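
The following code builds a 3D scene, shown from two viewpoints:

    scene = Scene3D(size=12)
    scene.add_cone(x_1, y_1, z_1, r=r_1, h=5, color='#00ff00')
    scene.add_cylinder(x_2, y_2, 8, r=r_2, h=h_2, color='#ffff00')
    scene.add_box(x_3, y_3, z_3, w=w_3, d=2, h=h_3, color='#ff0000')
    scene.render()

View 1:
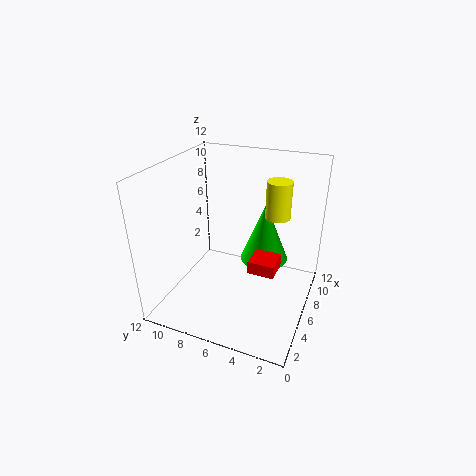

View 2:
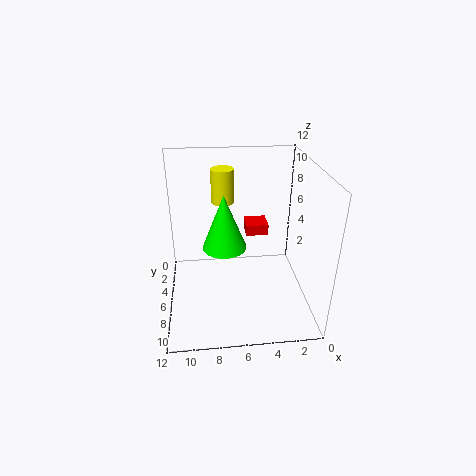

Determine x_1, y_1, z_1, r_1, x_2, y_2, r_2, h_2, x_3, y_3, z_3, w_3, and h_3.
x_1 = 7
y_1 = 4
z_1 = 4
r_1 = 2
x_2 = 7
y_2 = 3
r_2 = 1
h_2 = 3
x_3 = 3
y_3 = 2
z_3 = 5
w_3 = 2
h_3 = 1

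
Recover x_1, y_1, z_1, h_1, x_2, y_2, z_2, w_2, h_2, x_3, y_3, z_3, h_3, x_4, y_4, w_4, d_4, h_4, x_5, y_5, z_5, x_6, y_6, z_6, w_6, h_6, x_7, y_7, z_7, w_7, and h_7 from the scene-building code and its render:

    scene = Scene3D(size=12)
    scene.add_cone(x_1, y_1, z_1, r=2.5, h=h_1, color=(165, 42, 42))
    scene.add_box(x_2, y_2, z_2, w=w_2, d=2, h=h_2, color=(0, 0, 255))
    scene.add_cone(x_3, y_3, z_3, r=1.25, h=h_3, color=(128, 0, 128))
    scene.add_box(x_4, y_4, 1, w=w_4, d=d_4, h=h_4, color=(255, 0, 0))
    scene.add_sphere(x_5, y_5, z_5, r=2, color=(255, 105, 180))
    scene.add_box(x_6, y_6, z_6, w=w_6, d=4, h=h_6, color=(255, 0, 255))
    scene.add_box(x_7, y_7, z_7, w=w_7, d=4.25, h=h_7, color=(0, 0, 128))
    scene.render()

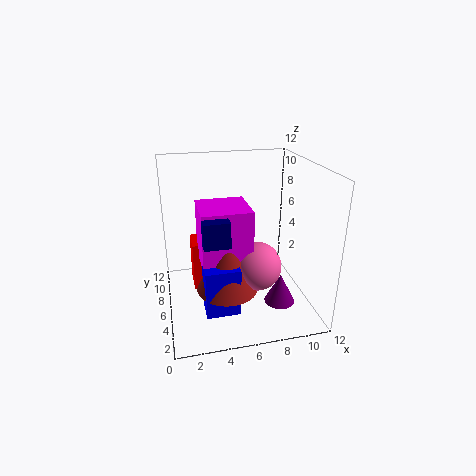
x_1 = 4.75; y_1 = 4.5; z_1 = 2.25; h_1 = 5.25; x_2 = 2.75; y_2 = 2.75; z_2 = 0.75; w_2 = 2.75; h_2 = 4; x_3 = 9; y_3 = 3.5; z_3 = 1; h_3 = 2.5; x_4 = 2.25; y_4 = 6.75; w_4 = 1.75; d_4 = 2.5; h_4 = 4.25; x_5 = 7.25; y_5 = 4.5; z_5 = 4; x_6 = 2.75; y_6 = 3.75; z_6 = 4.25; w_6 = 4; h_6 = 4.75; x_7 = 2.75; y_7 = 2.75; z_7 = 6.75; w_7 = 2; h_7 = 2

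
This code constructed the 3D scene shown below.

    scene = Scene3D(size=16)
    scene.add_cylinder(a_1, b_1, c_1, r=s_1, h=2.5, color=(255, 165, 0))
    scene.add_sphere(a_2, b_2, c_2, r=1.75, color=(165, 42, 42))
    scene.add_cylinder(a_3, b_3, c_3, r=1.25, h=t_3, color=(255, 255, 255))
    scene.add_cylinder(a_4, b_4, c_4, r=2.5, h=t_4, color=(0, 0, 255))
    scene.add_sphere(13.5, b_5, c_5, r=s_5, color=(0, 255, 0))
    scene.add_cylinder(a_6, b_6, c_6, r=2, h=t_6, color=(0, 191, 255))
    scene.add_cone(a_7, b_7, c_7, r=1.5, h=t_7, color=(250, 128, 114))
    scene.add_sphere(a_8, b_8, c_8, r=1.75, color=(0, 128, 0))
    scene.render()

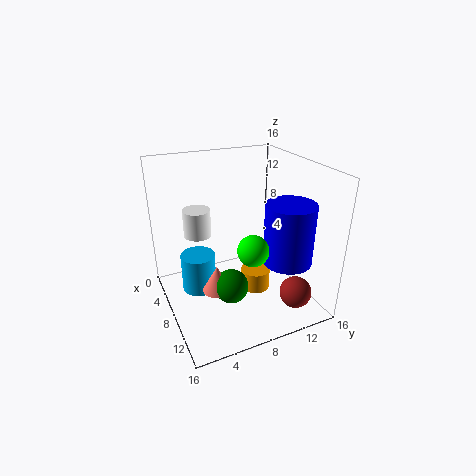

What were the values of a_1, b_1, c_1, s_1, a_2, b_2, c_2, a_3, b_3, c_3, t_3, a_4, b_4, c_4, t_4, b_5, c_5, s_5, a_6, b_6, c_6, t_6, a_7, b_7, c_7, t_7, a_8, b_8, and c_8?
a_1 = 7.25, b_1 = 10.75, c_1 = 0.25, s_1 = 1.75, a_2 = 13, b_2 = 12.75, c_2 = 2.5, a_3 = 11, b_3 = 2.5, c_3 = 11, t_3 = 2.5, a_4 = 13, b_4 = 11.25, c_4 = 7, t_4 = 6.25, b_5 = 7, c_5 = 9.5, s_5 = 1.5, a_6 = 5.5, b_6 = 4, c_6 = 1, t_6 = 4.5, a_7 = 11, b_7 = 4.25, c_7 = 4.25, t_7 = 2.75, a_8 = 11.75, b_8 = 5.5, c_8 = 4.75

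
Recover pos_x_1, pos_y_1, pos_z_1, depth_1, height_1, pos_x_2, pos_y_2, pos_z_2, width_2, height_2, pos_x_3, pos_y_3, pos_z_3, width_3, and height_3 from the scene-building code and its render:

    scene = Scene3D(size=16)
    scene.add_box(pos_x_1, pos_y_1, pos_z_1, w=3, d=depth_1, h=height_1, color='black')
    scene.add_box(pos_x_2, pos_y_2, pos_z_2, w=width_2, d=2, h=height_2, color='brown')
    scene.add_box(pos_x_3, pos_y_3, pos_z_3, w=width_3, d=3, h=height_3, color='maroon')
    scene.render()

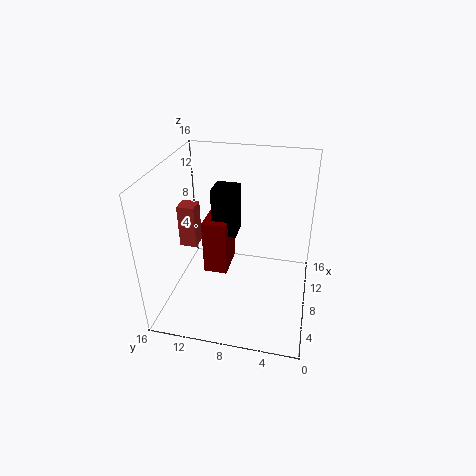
pos_x_1 = 11, pos_y_1 = 9, pos_z_1 = 6, depth_1 = 3, height_1 = 6, pos_x_2 = 8, pos_y_2 = 13, pos_z_2 = 6, width_2 = 2, height_2 = 5, pos_x_3 = 10, pos_y_3 = 10, pos_z_3 = 1, width_3 = 5, height_3 = 7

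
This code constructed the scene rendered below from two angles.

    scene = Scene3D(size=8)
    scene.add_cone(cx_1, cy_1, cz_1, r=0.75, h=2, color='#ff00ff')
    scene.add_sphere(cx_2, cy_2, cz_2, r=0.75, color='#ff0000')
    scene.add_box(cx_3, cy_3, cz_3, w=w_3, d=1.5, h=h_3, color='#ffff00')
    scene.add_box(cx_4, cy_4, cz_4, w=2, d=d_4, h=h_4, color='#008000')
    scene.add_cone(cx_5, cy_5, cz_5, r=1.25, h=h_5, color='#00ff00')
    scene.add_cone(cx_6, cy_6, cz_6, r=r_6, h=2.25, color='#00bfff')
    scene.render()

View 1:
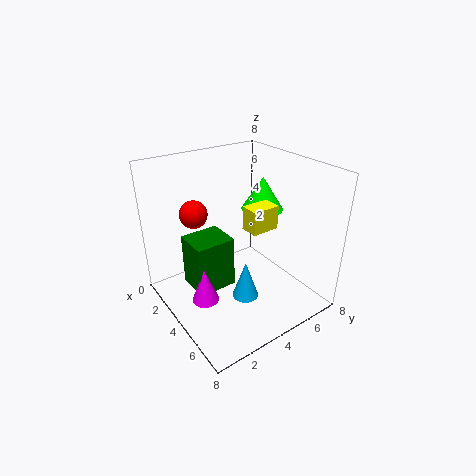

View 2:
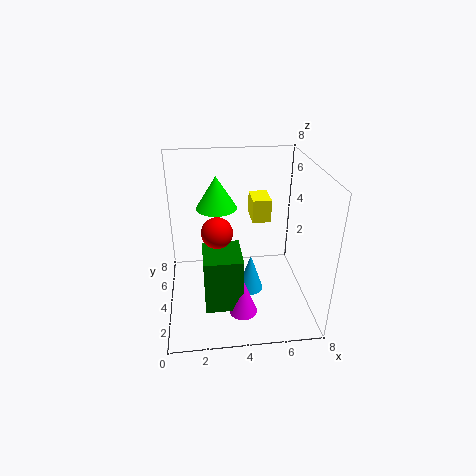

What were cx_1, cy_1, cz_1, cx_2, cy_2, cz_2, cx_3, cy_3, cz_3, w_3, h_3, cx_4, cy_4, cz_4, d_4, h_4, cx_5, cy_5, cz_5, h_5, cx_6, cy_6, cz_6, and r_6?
cx_1 = 4
cy_1 = 1.75
cz_1 = 0.75
cx_2 = 2.75
cy_2 = 2
cz_2 = 5.5
cx_3 = 4.75
cy_3 = 3.75
cz_3 = 5
w_3 = 1
h_3 = 1.25
cx_4 = 2
cy_4 = 1.5
cz_4 = 1
d_4 = 2.25
h_4 = 3
cx_5 = 3
cy_5 = 6.5
cz_5 = 4.75
h_5 = 2
cx_6 = 4.75
cy_6 = 4
cz_6 = 0.5
r_6 = 0.75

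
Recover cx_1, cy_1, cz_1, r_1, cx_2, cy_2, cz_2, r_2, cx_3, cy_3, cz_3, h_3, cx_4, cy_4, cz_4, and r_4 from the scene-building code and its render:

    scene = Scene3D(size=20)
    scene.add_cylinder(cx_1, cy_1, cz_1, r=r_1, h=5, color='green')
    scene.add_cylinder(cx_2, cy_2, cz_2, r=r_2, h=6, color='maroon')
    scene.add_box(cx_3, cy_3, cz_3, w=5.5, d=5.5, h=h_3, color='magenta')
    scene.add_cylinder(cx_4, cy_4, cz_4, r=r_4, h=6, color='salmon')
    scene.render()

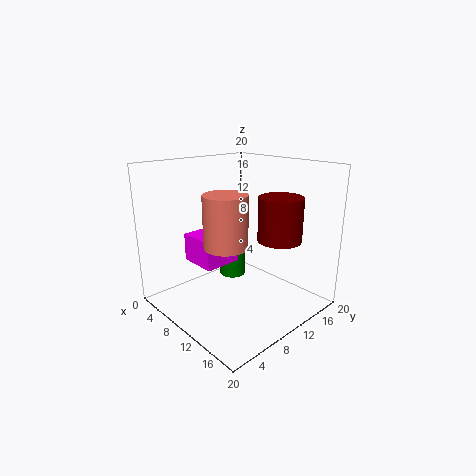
cx_1 = 5.5; cy_1 = 13; cz_1 = 2; r_1 = 2; cx_2 = 14.5; cy_2 = 13.5; cz_2 = 10; r_2 = 3; cx_3 = 3.5; cy_3 = 5.5; cz_3 = 6; h_3 = 4; cx_4 = 15; cy_4 = 3.5; cz_4 = 12; r_4 = 2.5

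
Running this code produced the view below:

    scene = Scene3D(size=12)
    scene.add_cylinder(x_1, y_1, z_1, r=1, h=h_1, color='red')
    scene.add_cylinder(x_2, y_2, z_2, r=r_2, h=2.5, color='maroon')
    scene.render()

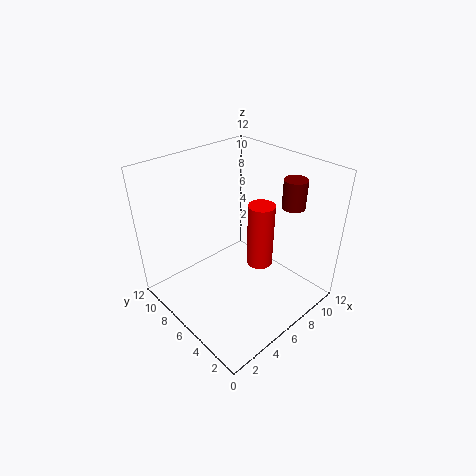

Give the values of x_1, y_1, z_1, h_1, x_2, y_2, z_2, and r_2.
x_1 = 6, y_1 = 3.5, z_1 = 5, h_1 = 5, x_2 = 10.5, y_2 = 4, z_2 = 8, r_2 = 1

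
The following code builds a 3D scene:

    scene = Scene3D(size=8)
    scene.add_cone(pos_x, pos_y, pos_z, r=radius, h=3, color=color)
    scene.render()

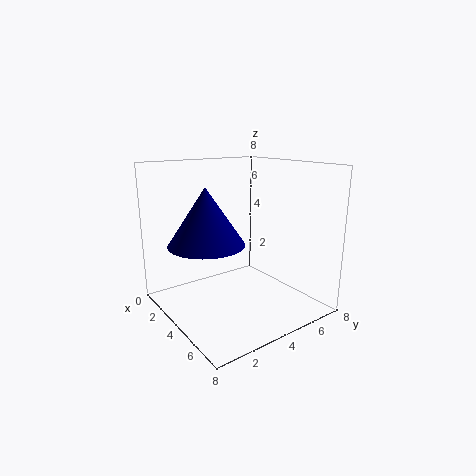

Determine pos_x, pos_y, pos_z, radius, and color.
pos_x = 4
pos_y = 2
pos_z = 4
radius = 2
color = 'navy'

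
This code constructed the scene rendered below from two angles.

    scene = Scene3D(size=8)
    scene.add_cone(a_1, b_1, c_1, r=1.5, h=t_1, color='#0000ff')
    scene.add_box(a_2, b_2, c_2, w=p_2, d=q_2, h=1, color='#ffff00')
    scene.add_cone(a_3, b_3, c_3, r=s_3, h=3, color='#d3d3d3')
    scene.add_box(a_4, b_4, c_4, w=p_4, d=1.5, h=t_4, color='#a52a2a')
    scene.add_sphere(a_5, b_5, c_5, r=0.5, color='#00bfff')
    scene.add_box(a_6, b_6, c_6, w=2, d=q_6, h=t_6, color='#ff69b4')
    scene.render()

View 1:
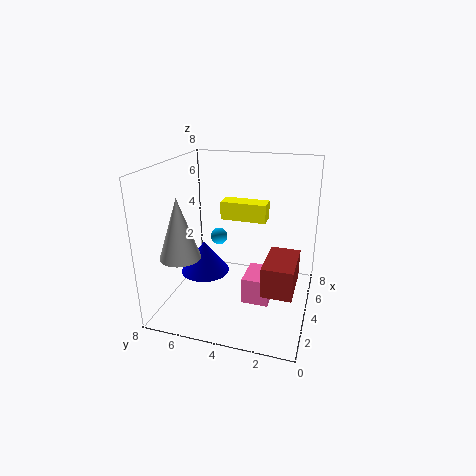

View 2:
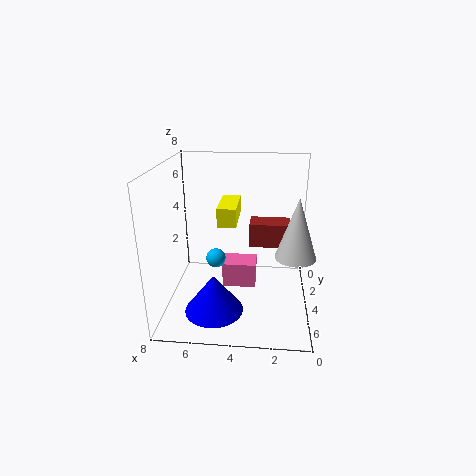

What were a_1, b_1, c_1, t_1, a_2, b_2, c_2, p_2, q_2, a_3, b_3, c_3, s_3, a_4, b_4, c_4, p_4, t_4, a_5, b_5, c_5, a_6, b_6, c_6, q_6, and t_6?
a_1 = 5, b_1 = 6.5, c_1 = 1, t_1 = 2, a_2 = 4, b_2 = 2.5, c_2 = 5, p_2 = 1, q_2 = 2.5, a_3 = 1, b_3 = 6, c_3 = 4, s_3 = 1, a_4 = 1, b_4 = 0.5, c_4 = 2.5, p_4 = 2.5, t_4 = 1.5, a_5 = 5, b_5 = 5.5, c_5 = 3.5, a_6 = 3, b_6 = 2, c_6 = 0.5, q_6 = 1.5, t_6 = 1.5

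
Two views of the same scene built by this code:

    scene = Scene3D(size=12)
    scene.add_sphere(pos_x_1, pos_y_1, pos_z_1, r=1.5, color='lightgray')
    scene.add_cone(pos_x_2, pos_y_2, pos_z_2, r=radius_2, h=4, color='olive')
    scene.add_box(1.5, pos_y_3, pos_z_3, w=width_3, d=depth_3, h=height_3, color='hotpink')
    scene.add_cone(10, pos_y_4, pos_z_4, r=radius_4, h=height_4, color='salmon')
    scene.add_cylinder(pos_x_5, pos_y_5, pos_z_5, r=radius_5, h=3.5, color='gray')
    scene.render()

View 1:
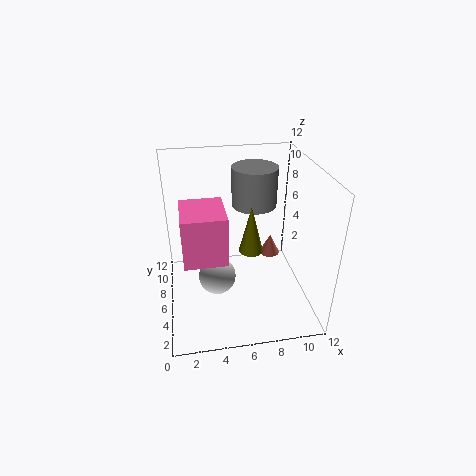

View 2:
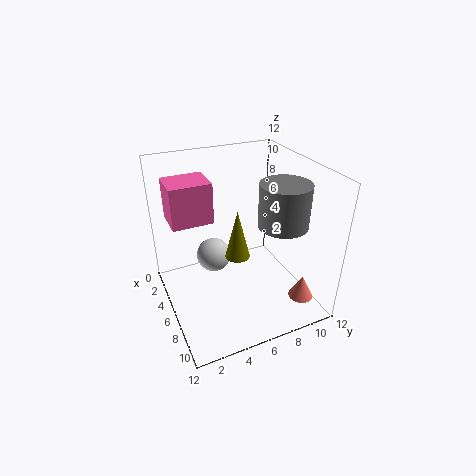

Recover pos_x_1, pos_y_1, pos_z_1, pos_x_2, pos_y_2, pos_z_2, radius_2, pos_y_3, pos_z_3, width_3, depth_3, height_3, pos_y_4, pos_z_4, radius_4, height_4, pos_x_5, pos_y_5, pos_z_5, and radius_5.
pos_x_1 = 4; pos_y_1 = 4.5; pos_z_1 = 3.5; pos_x_2 = 7; pos_y_2 = 5.5; pos_z_2 = 5; radius_2 = 1; pos_y_3 = 1; pos_z_3 = 7; width_3 = 3; depth_3 = 3.5; height_3 = 3.5; pos_y_4 = 10; pos_z_4 = 1.5; radius_4 = 1; height_4 = 2; pos_x_5 = 8; pos_y_5 = 9; pos_z_5 = 7.5; radius_5 = 2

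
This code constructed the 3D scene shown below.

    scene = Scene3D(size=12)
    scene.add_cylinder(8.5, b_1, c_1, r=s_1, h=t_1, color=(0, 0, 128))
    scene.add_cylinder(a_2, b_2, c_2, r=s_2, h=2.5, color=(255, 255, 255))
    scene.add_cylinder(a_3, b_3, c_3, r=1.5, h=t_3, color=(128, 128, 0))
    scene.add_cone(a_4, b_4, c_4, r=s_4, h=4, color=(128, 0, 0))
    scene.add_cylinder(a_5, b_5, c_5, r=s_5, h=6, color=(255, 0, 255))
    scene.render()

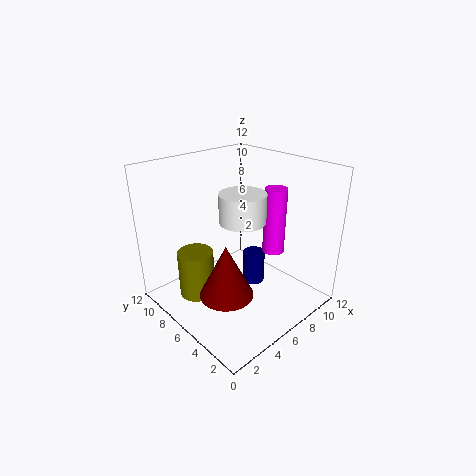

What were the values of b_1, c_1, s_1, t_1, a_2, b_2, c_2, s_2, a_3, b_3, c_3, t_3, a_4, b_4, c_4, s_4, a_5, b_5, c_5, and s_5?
b_1 = 6.5; c_1 = 0.5; s_1 = 1; t_1 = 3; a_2 = 7; b_2 = 6.5; c_2 = 7; s_2 = 2; a_3 = 3; b_3 = 8; c_3 = 1; t_3 = 4; a_4 = 2.5; b_4 = 3.5; c_4 = 3.5; s_4 = 2; a_5 = 10; b_5 = 5.5; c_5 = 3.5; s_5 = 1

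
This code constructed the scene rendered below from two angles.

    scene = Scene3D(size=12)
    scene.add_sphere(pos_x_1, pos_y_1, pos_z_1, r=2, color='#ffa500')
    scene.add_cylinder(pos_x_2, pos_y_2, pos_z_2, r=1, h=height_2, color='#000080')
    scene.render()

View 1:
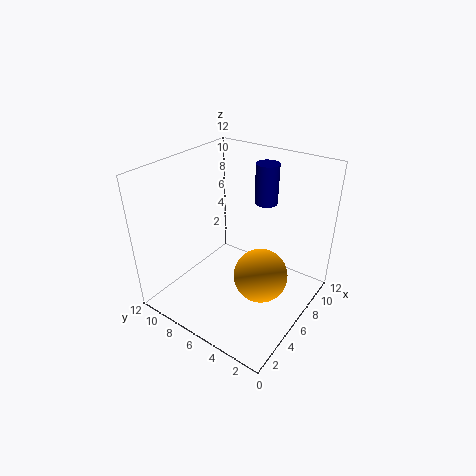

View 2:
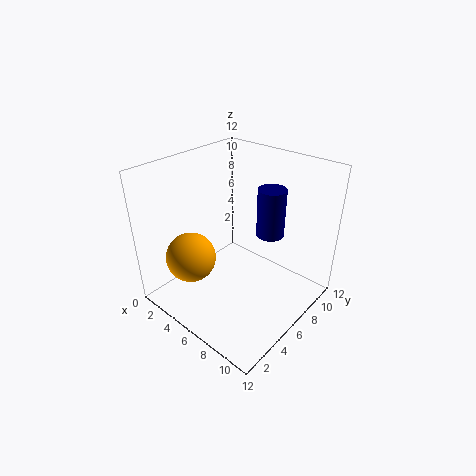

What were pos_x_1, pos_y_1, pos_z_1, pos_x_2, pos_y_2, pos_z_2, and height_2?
pos_x_1 = 4; pos_y_1 = 2.5; pos_z_1 = 5; pos_x_2 = 9.5; pos_y_2 = 5.5; pos_z_2 = 8; height_2 = 3.5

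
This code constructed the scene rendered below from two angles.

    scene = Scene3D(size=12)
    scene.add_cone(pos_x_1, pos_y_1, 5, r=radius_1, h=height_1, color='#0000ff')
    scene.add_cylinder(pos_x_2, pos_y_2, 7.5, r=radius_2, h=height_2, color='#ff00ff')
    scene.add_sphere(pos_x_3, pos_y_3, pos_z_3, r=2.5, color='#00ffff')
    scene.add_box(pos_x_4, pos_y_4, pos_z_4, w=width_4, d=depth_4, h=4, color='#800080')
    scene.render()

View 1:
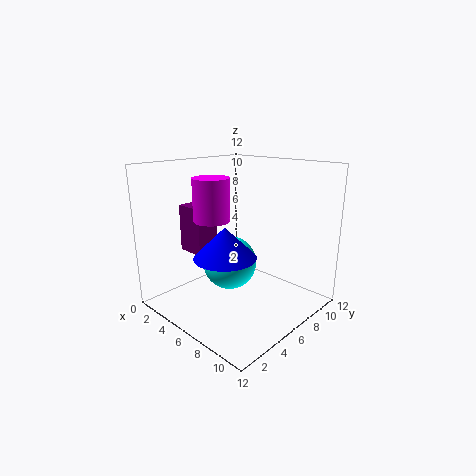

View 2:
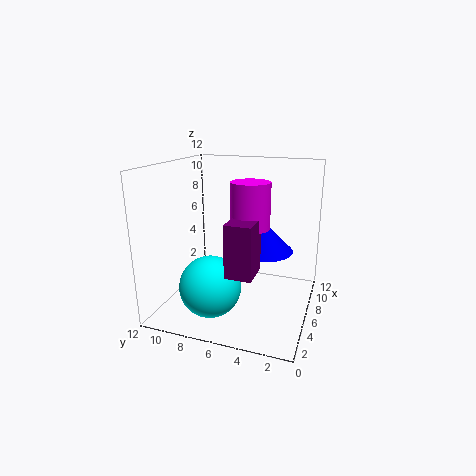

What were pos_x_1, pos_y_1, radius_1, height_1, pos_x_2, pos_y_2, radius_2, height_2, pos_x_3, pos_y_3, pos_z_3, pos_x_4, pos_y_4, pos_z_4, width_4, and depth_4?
pos_x_1 = 6.5
pos_y_1 = 4
radius_1 = 2.5
height_1 = 2.5
pos_x_2 = 4.5
pos_y_2 = 4.5
radius_2 = 1.5
height_2 = 3.5
pos_x_3 = 3.5
pos_y_3 = 7.5
pos_z_3 = 2.5
pos_x_4 = 1.5
pos_y_4 = 3.5
pos_z_4 = 4.5
width_4 = 2.5
depth_4 = 2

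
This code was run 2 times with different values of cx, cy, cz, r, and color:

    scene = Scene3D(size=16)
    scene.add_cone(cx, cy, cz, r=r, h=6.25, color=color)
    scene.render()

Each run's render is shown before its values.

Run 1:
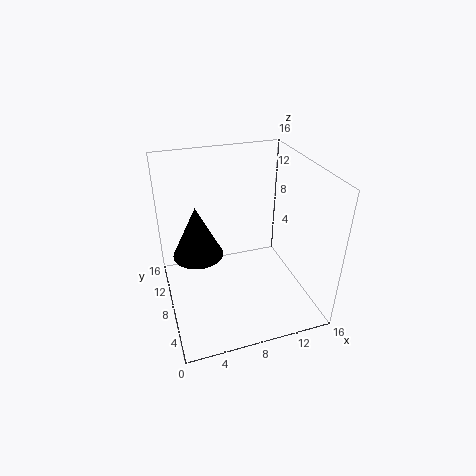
cx = 4, cy = 11.25, cz = 4.5, r = 3, color = 'black'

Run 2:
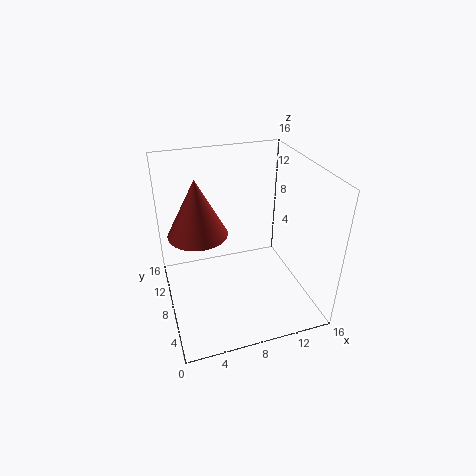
cx = 3.75, cy = 9, cz = 8.75, r = 3.25, color = 'brown'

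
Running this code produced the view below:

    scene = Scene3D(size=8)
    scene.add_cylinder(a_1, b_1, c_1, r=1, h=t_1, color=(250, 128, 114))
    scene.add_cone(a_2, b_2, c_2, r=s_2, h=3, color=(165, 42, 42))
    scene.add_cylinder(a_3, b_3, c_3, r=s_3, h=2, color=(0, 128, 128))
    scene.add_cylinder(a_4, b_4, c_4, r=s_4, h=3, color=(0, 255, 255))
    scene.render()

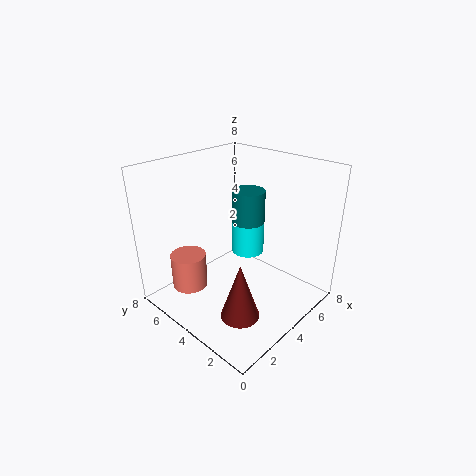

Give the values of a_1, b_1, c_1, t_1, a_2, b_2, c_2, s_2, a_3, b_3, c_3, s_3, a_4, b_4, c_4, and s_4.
a_1 = 2; b_1 = 6; c_1 = 1; t_1 = 2; a_2 = 2; b_2 = 2; c_2 = 1; s_2 = 1; a_3 = 6; b_3 = 5; c_3 = 4; s_3 = 1; a_4 = 6; b_4 = 5; c_4 = 2; s_4 = 1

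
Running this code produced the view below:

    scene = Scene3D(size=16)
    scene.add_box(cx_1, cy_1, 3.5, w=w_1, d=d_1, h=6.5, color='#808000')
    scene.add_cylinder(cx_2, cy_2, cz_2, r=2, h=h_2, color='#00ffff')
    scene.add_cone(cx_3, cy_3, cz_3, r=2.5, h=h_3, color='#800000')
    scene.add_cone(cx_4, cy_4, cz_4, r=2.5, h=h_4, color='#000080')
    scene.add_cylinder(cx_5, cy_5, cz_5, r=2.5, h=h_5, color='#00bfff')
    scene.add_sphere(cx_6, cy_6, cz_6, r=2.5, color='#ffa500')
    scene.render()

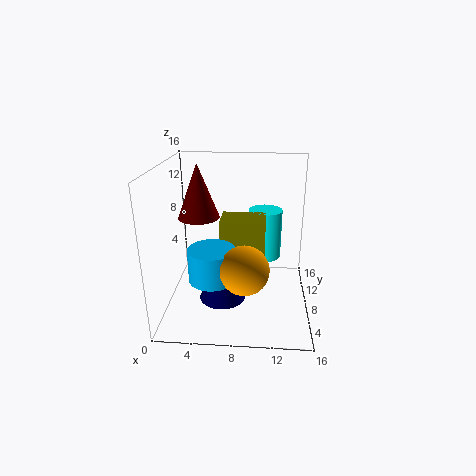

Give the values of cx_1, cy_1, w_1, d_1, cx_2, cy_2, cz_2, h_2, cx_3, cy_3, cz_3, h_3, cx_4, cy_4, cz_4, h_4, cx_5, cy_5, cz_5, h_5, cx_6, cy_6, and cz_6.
cx_1 = 6
cy_1 = 7.5
w_1 = 5
d_1 = 3.5
cx_2 = 11
cy_2 = 12
cz_2 = 4
h_2 = 6
cx_3 = 3
cy_3 = 11.5
cz_3 = 9
h_3 = 6.5
cx_4 = 6.5
cy_4 = 5.5
cz_4 = 2
h_4 = 6
cx_5 = 5.5
cy_5 = 5
cz_5 = 4.5
h_5 = 3.5
cx_6 = 9
cy_6 = 3.5
cz_6 = 6.5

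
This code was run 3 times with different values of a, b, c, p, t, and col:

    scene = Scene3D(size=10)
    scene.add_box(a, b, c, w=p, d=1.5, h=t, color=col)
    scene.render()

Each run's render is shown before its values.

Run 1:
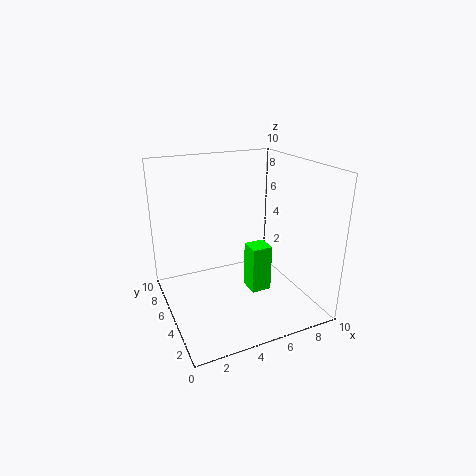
a = 6, b = 4.5, c = 0.5, p = 1.5, t = 3.5, col = 'lime'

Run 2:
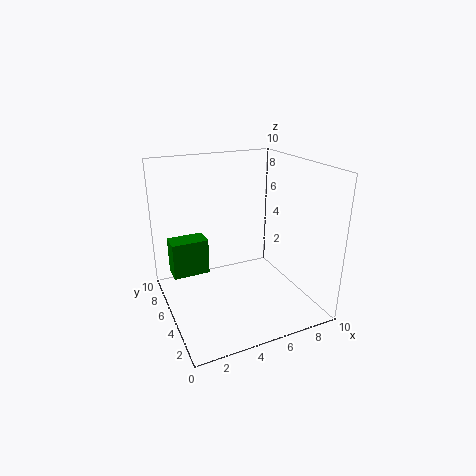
a = 0.5, b = 5.5, c = 2.5, p = 2.5, t = 2.5, col = 'green'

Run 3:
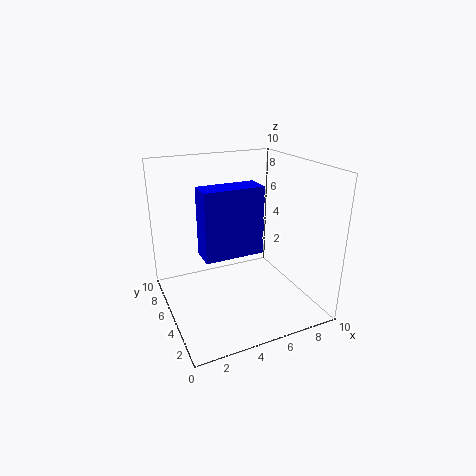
a = 1.5, b = 1.5, c = 5.5, p = 3.5, t = 4, col = 'blue'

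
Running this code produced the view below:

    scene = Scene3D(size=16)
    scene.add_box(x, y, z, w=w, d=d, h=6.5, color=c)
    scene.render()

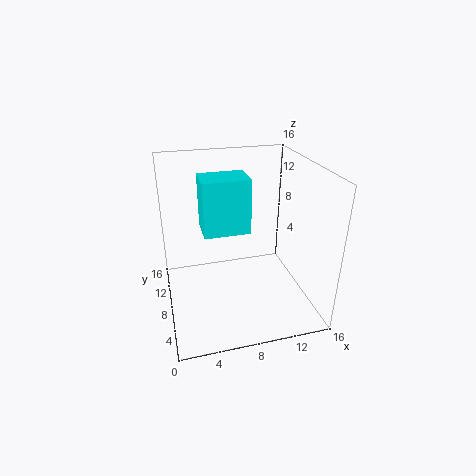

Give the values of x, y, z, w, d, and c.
x = 4.5, y = 9.5, z = 7.5, w = 5.5, d = 4, c = 'cyan'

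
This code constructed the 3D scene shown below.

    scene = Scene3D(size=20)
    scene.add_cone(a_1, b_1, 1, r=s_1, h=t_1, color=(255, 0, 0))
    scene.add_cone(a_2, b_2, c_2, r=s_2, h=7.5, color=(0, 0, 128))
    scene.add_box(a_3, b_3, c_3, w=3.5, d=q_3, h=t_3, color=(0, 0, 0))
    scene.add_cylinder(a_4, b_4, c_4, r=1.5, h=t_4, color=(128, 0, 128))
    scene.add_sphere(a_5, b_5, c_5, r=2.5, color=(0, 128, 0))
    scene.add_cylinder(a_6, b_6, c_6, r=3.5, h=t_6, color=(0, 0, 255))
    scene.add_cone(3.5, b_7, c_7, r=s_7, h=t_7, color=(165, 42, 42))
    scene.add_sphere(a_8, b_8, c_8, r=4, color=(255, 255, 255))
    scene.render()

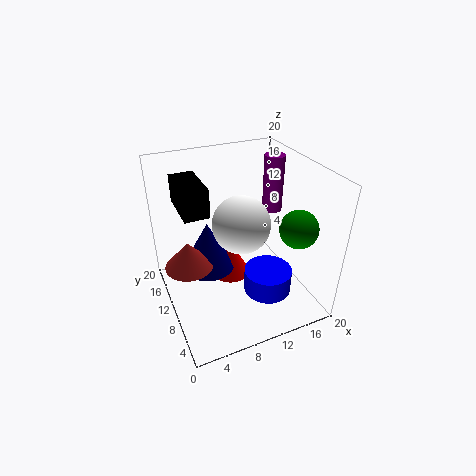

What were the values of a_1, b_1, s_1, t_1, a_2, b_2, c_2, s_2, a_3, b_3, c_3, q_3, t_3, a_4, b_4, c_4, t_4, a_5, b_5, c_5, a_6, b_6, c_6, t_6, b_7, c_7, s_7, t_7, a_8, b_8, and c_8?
a_1 = 10.5
b_1 = 14
s_1 = 3
t_1 = 5.5
a_2 = 7
b_2 = 14.5
c_2 = 3
s_2 = 4
a_3 = 3
b_3 = 11
c_3 = 13.5
q_3 = 7
t_3 = 4
a_4 = 17.5
b_4 = 14
c_4 = 11
t_4 = 8.5
a_5 = 16
b_5 = 4.5
c_5 = 13
a_6 = 14
b_6 = 8
c_6 = 1
t_6 = 3.5
b_7 = 13
c_7 = 5
s_7 = 3.5
t_7 = 4
a_8 = 10.5
b_8 = 10
c_8 = 12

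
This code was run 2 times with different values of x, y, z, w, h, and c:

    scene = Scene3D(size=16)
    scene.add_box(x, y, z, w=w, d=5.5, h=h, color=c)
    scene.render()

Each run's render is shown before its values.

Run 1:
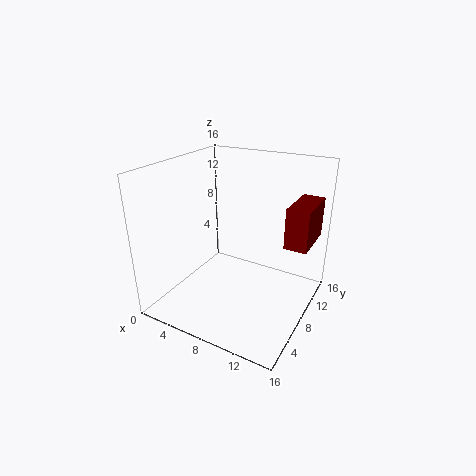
x = 13, y = 9, z = 7.5, w = 2.5, h = 4.5, c = 'maroon'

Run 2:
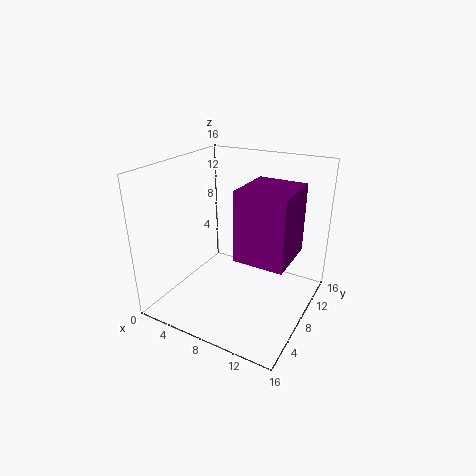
x = 10, y = 3.5, z = 8, w = 5, h = 7, c = 'purple'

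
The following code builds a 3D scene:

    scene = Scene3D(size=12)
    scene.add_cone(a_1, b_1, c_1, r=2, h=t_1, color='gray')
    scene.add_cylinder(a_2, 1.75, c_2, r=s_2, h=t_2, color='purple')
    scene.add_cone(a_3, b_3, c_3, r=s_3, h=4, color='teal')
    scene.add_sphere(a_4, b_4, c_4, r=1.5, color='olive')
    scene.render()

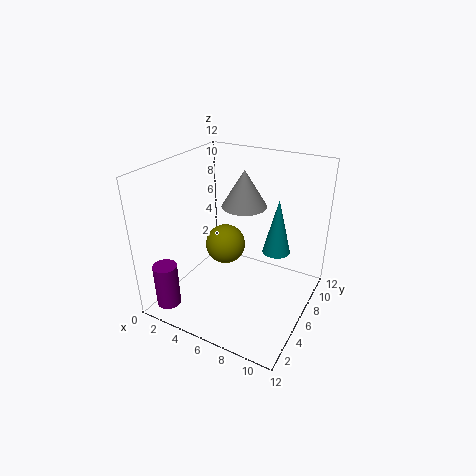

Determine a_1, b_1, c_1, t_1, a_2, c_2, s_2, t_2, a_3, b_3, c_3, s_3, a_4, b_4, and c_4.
a_1 = 5.25, b_1 = 8.5, c_1 = 7.75, t_1 = 3.25, a_2 = 1.5, c_2 = 0.5, s_2 = 1, t_2 = 3.75, a_3 = 10, b_3 = 4.5, c_3 = 6.75, s_3 = 1, a_4 = 6, b_4 = 4, c_4 = 6.5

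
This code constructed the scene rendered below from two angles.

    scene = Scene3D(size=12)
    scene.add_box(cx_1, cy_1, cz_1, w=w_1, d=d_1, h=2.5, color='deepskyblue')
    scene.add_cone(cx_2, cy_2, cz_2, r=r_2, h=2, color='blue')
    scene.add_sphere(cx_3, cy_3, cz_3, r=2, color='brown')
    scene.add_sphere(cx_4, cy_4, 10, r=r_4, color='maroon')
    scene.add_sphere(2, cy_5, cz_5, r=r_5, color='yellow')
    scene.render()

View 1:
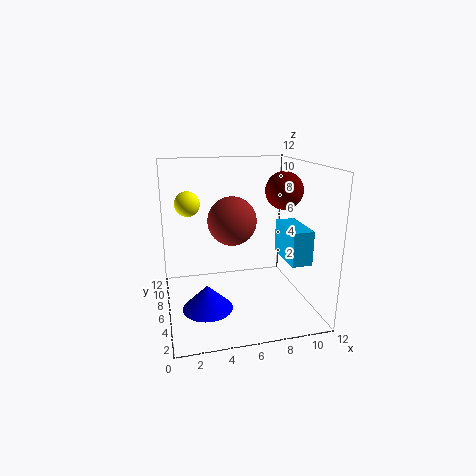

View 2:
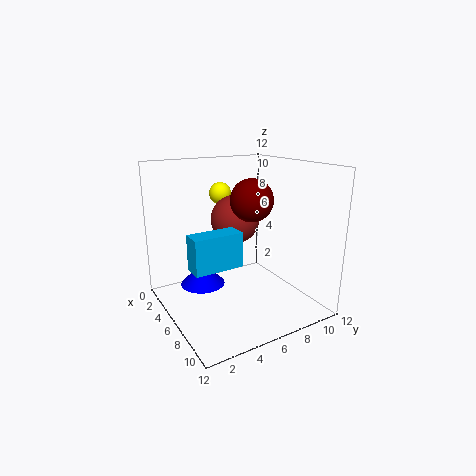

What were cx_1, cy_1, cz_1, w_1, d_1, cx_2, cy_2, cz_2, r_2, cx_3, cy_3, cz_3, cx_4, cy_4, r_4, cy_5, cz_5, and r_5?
cx_1 = 8.5; cy_1 = 0.5; cz_1 = 5.5; w_1 = 1.5; d_1 = 3.5; cx_2 = 3; cy_2 = 4; cz_2 = 1; r_2 = 2; cx_3 = 5.5; cy_3 = 6; cz_3 = 7.5; cx_4 = 9.5; cy_4 = 5; r_4 = 1.5; cy_5 = 6.5; cz_5 = 9; r_5 = 1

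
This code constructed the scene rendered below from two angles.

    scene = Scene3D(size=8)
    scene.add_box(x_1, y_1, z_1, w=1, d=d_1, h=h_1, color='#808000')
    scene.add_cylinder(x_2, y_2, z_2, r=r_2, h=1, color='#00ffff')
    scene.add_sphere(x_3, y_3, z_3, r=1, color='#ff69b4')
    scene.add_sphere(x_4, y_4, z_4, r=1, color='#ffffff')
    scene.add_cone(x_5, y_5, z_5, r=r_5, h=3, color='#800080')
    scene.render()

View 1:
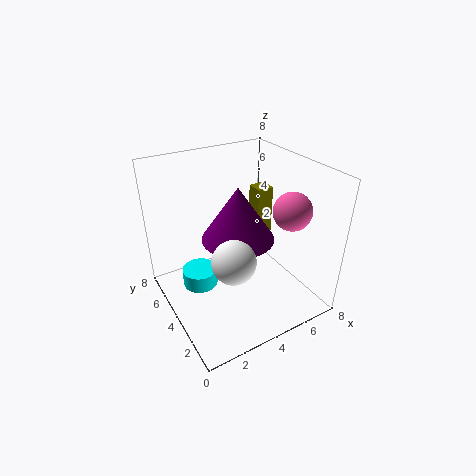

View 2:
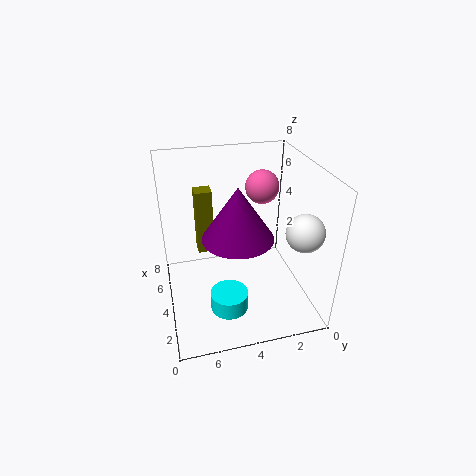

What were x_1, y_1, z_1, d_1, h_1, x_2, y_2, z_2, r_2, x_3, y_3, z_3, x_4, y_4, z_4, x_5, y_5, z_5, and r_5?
x_1 = 6
y_1 = 5
z_1 = 2
d_1 = 1
h_1 = 4
x_2 = 2
y_2 = 5
z_2 = 1
r_2 = 1
x_3 = 6
y_3 = 2
z_3 = 6
x_4 = 2
y_4 = 1
z_4 = 5
x_5 = 4
y_5 = 4
z_5 = 4
r_5 = 2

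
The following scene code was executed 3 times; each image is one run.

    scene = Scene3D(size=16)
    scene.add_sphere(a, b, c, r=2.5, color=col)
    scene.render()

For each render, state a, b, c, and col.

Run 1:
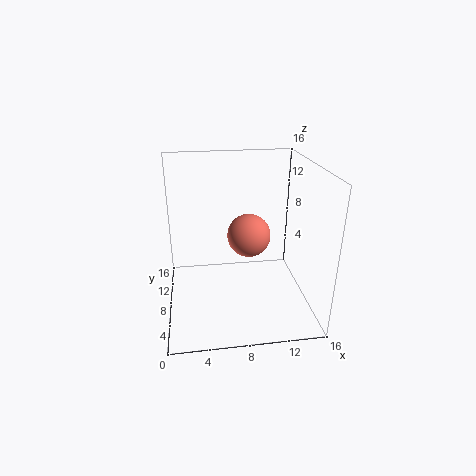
a = 9.5, b = 9.5, c = 7.5, col = 'salmon'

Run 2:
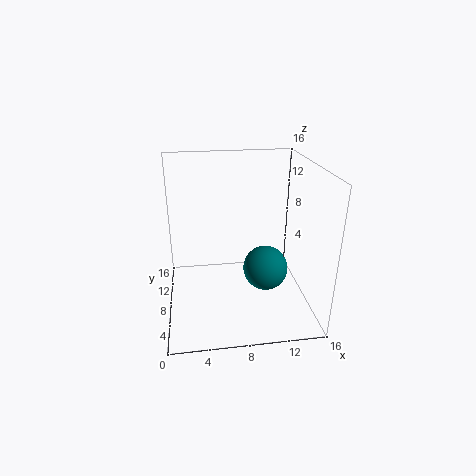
a = 11, b = 7, c = 4.5, col = 'teal'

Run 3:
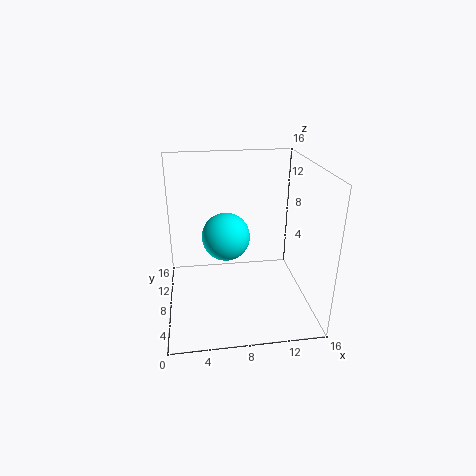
a = 6.5, b = 6.5, c = 9, col = 'cyan'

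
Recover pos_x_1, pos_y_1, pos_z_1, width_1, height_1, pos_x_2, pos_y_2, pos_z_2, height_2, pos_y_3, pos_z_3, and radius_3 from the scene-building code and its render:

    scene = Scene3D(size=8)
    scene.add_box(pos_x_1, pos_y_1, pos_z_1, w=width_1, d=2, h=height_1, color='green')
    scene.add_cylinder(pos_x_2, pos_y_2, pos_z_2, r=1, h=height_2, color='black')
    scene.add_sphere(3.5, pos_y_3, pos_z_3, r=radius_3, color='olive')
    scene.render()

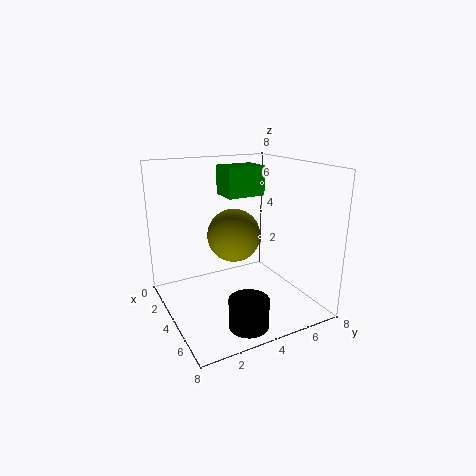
pos_x_1 = 3.5; pos_y_1 = 3; pos_z_1 = 6.5; width_1 = 1.5; height_1 = 1.5; pos_x_2 = 7; pos_y_2 = 3; pos_z_2 = 0.5; height_2 = 1.5; pos_y_3 = 4; pos_z_3 = 4; radius_3 = 1.5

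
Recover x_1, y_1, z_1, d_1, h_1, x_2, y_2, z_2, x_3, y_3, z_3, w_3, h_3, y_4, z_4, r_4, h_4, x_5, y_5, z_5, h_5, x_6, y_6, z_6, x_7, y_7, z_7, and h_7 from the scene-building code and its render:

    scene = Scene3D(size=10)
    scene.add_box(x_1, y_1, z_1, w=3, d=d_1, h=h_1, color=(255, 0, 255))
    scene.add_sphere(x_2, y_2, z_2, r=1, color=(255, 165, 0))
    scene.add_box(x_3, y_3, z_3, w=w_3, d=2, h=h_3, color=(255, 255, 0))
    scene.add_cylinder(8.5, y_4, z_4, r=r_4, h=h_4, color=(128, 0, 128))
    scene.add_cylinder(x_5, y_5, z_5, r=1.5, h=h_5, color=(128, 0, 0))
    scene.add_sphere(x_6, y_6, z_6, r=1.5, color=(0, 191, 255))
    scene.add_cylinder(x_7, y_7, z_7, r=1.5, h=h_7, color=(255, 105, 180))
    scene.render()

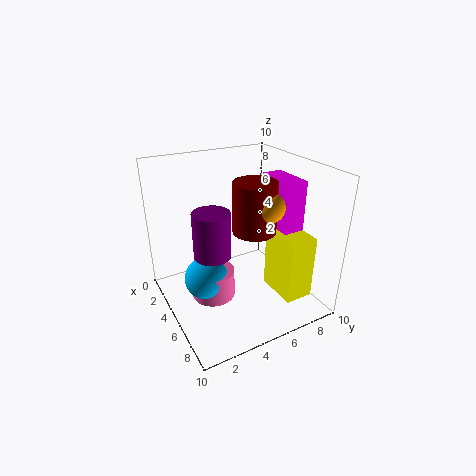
x_1 = 4, y_1 = 7.5, z_1 = 5, d_1 = 1.5, h_1 = 4, x_2 = 6.5, y_2 = 6.5, z_2 = 7.5, x_3 = 5.5, y_3 = 7, z_3 = 1, w_3 = 3, h_3 = 4.5, y_4 = 1.5, z_4 = 6.5, r_4 = 1, h_4 = 2.5, x_5 = 5.5, y_5 = 6, z_5 = 5.5, h_5 = 3.5, x_6 = 5, y_6 = 2.5, z_6 = 2.5, x_7 = 5, y_7 = 3, z_7 = 1, h_7 = 2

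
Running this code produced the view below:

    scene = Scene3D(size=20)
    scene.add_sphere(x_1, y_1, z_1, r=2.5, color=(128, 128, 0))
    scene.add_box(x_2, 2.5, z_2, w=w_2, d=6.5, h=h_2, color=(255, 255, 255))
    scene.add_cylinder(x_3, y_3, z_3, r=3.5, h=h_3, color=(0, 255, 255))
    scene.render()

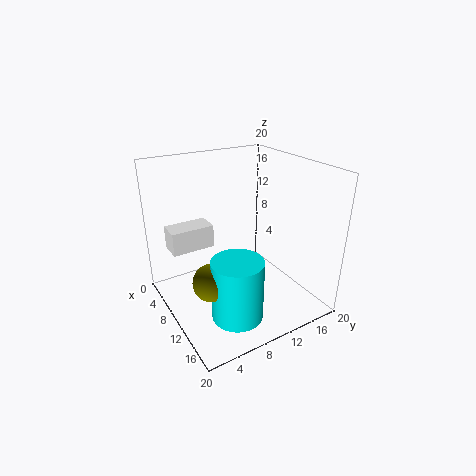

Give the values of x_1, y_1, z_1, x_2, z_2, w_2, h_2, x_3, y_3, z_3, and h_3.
x_1 = 12.5
y_1 = 4.5
z_1 = 6
x_2 = 1
z_2 = 6.5
w_2 = 3.5
h_2 = 3.5
x_3 = 14
y_3 = 7.5
z_3 = 0.5
h_3 = 8.5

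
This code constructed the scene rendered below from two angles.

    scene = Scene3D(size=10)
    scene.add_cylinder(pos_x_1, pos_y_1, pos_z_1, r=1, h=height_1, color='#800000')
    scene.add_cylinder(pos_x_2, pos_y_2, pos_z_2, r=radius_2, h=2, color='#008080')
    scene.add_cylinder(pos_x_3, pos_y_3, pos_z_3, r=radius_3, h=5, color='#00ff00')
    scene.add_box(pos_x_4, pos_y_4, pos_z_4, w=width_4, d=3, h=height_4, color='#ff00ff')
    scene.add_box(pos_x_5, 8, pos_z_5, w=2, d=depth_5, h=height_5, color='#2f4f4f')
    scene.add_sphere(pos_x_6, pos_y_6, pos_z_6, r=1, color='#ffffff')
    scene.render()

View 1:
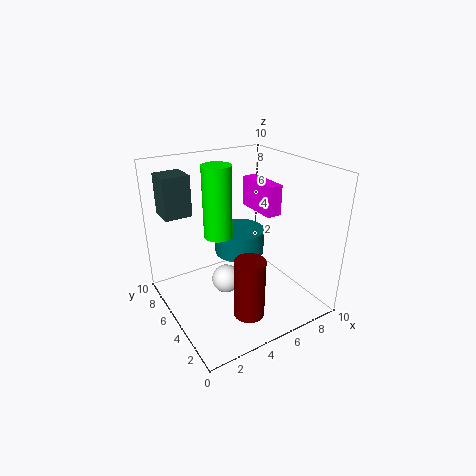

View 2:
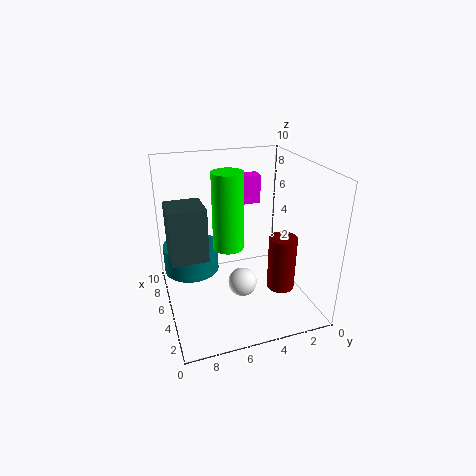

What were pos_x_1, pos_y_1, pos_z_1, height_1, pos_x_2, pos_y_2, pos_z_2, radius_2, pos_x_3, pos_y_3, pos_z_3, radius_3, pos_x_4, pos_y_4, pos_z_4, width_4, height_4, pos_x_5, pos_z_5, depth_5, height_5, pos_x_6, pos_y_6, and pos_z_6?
pos_x_1 = 4
pos_y_1 = 2
pos_z_1 = 1
height_1 = 4
pos_x_2 = 7
pos_y_2 = 8
pos_z_2 = 2
radius_2 = 2
pos_x_3 = 4
pos_y_3 = 6
pos_z_3 = 5
radius_3 = 1
pos_x_4 = 6
pos_y_4 = 3
pos_z_4 = 7
width_4 = 1
height_4 = 2
pos_x_5 = 1
pos_z_5 = 6
depth_5 = 2
height_5 = 3
pos_x_6 = 4
pos_y_6 = 5
pos_z_6 = 2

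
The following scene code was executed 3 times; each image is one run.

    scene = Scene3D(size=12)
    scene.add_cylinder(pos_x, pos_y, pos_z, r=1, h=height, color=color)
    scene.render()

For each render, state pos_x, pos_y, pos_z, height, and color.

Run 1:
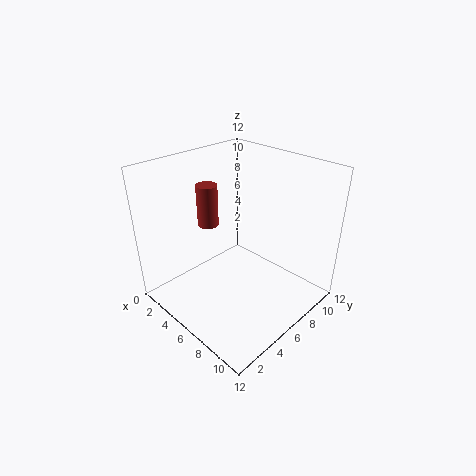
pos_x = 1
pos_y = 7
pos_z = 5
height = 4
color = 'brown'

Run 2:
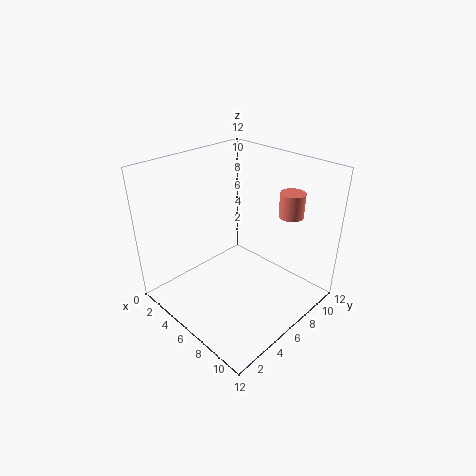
pos_x = 9
pos_y = 9
pos_z = 8
height = 2
color = 'salmon'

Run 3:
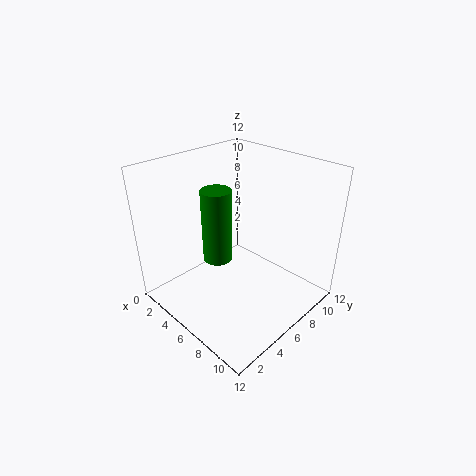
pos_x = 8
pos_y = 2
pos_z = 7
height = 5
color = 'green'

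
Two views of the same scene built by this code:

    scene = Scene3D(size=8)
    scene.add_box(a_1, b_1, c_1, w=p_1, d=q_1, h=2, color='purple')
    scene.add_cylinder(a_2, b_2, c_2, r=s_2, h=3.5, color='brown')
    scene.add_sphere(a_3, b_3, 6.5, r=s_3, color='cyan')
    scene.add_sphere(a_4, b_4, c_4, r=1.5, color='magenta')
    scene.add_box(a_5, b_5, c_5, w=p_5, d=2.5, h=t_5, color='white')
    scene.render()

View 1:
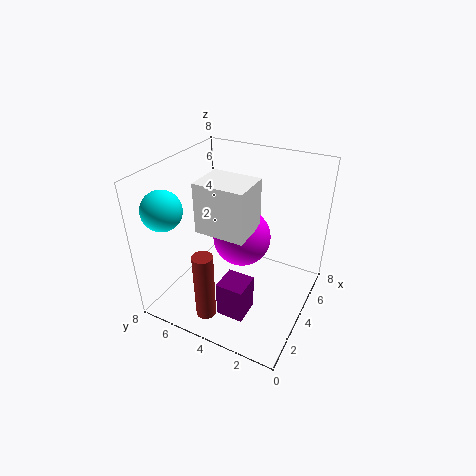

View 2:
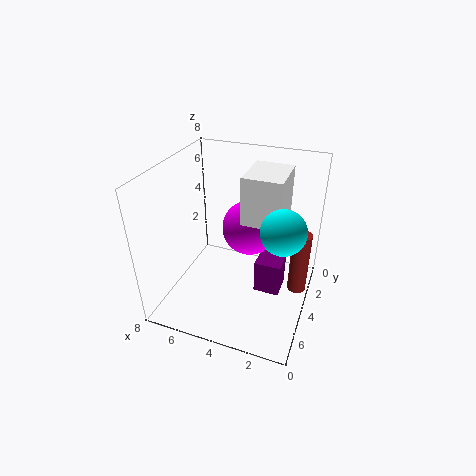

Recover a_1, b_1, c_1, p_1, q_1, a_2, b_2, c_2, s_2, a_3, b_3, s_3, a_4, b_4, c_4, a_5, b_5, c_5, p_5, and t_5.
a_1 = 1.5
b_1 = 2.5
c_1 = 0.5
p_1 = 1.5
q_1 = 1.5
a_2 = 0.5
b_2 = 4
c_2 = 1.5
s_2 = 0.5
a_3 = 1
b_3 = 6.5
s_3 = 1
a_4 = 3.5
b_4 = 3.5
c_4 = 4.5
a_5 = 1.5
b_5 = 2.5
c_5 = 5.5
p_5 = 2
t_5 = 2.5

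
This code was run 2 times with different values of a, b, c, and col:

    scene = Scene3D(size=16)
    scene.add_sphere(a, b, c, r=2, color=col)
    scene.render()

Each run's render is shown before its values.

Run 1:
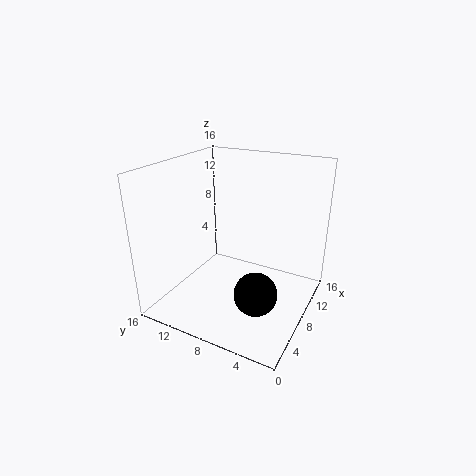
a = 2; b = 3; c = 6; col = 'black'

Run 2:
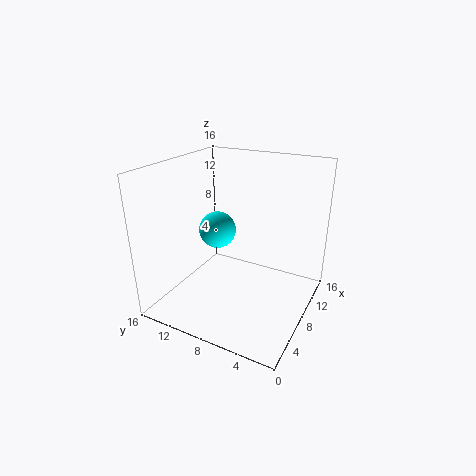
a = 7; b = 10; c = 9; col = 'cyan'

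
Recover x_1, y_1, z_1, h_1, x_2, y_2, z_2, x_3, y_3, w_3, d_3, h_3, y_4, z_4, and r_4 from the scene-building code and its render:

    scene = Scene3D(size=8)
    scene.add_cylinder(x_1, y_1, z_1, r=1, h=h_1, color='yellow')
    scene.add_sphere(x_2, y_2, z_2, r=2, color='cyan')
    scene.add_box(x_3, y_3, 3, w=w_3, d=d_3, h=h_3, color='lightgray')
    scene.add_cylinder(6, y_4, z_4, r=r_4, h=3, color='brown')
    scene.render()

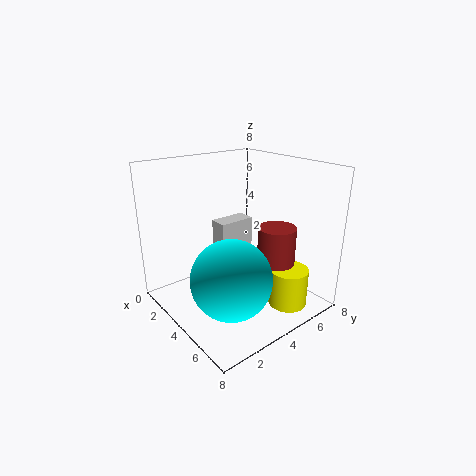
x_1 = 7; y_1 = 5; z_1 = 1; h_1 = 2; x_2 = 6; y_2 = 2; z_2 = 3; x_3 = 3; y_3 = 3; w_3 = 1; d_3 = 2; h_3 = 2; y_4 = 5; z_4 = 2; r_4 = 1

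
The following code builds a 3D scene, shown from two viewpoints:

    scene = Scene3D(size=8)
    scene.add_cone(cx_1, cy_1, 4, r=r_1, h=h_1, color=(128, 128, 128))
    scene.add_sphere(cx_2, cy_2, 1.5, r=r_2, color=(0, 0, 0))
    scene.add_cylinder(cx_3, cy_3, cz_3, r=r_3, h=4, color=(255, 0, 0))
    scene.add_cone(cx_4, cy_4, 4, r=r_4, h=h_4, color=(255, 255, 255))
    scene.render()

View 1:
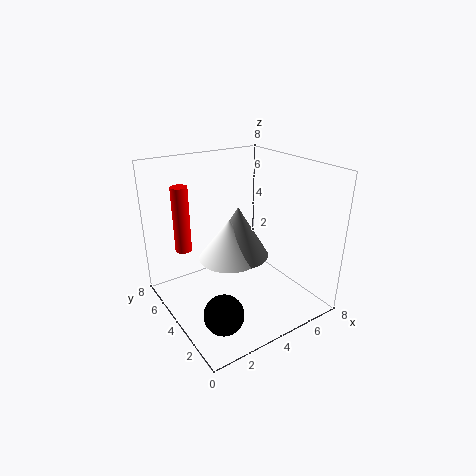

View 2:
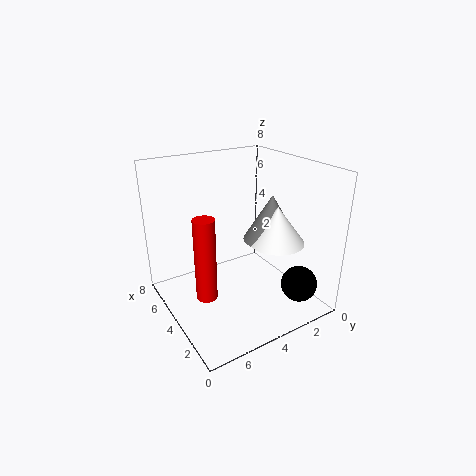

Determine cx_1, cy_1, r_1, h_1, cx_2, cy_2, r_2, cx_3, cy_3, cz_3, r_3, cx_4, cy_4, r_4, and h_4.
cx_1 = 3
cy_1 = 2.5
r_1 = 1.5
h_1 = 2.5
cx_2 = 1.5
cy_2 = 1.5
r_2 = 1
cx_3 = 2
cy_3 = 7
cz_3 = 2.5
r_3 = 0.5
cx_4 = 2.5
cy_4 = 2.5
r_4 = 1.5
h_4 = 2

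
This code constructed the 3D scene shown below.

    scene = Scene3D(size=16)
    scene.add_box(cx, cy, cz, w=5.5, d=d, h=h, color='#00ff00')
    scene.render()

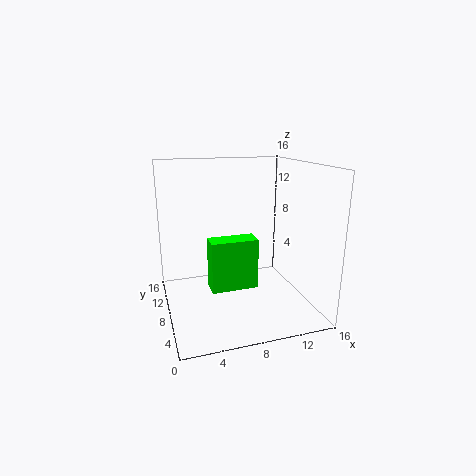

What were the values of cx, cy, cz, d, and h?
cx = 5
cy = 8
cz = 1.5
d = 2.5
h = 6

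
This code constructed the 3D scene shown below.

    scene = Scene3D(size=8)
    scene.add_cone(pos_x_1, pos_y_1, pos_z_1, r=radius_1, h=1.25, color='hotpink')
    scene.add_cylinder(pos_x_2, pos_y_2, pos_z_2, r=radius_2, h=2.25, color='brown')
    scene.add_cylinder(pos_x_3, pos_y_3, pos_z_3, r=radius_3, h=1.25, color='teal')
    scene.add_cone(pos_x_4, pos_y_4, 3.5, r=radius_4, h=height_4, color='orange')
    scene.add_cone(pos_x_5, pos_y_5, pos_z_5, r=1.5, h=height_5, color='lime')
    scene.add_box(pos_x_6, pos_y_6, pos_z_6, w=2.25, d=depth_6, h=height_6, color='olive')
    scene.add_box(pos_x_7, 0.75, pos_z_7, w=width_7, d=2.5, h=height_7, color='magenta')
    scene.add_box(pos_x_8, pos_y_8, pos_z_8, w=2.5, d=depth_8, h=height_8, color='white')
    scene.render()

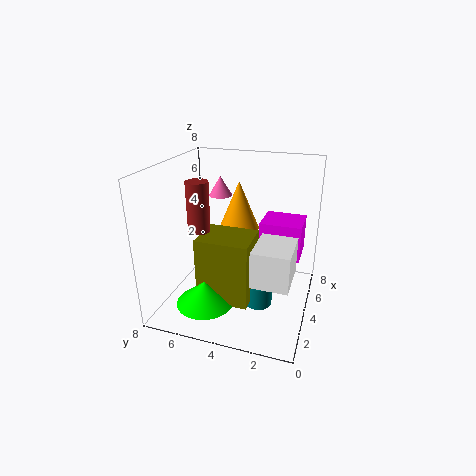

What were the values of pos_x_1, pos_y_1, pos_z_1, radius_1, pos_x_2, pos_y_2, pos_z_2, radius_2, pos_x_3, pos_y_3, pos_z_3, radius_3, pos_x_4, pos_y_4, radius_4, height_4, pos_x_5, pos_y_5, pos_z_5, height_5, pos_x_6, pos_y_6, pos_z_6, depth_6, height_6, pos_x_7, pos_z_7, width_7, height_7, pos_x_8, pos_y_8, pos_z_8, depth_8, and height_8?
pos_x_1 = 7.25, pos_y_1 = 6.25, pos_z_1 = 5.25, radius_1 = 0.75, pos_x_2 = 0.75, pos_y_2 = 4.75, pos_z_2 = 5.75, radius_2 = 0.5, pos_x_3 = 3, pos_y_3 = 2.5, pos_z_3 = 0.75, radius_3 = 0.75, pos_x_4 = 6.5, pos_y_4 = 4.75, radius_4 = 1.25, height_4 = 3, pos_x_5 = 1.5, pos_y_5 = 5, pos_z_5 = 1.25, height_5 = 1.25, pos_x_6 = 1.5, pos_y_6 = 2.75, pos_z_6 = 1.25, depth_6 = 2.75, height_6 = 3.5, pos_x_7 = 5.75, pos_z_7 = 2, width_7 = 2.25, height_7 = 2.25, pos_x_8 = 2, pos_y_8 = 0.75, pos_z_8 = 2.25, depth_8 = 2, height_8 = 2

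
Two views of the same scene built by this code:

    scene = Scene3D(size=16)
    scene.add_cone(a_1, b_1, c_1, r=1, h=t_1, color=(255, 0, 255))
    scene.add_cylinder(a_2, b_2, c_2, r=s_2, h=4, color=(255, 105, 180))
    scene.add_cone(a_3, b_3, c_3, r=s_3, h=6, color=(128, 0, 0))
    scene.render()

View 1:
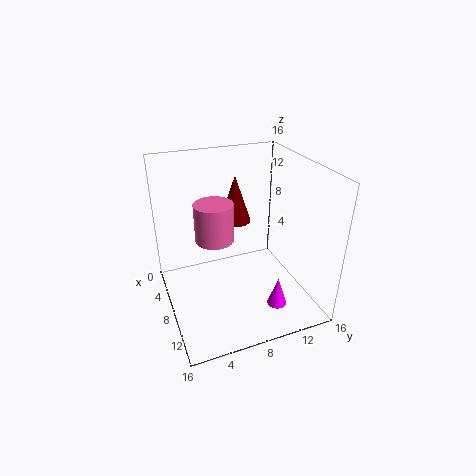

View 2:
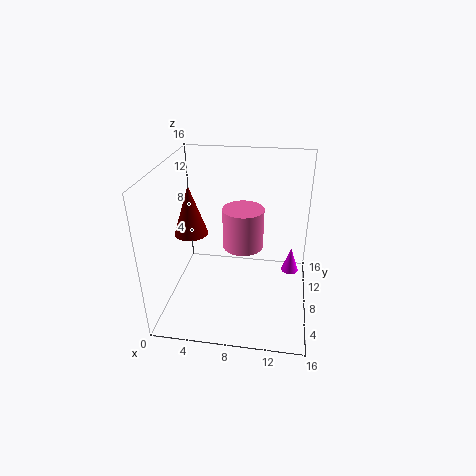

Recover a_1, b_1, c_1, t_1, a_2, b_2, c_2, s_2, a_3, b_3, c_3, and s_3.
a_1 = 14, b_1 = 10, c_1 = 3, t_1 = 3, a_2 = 9, b_2 = 5, c_2 = 9, s_2 = 2, a_3 = 2, b_3 = 10, c_3 = 7, s_3 = 2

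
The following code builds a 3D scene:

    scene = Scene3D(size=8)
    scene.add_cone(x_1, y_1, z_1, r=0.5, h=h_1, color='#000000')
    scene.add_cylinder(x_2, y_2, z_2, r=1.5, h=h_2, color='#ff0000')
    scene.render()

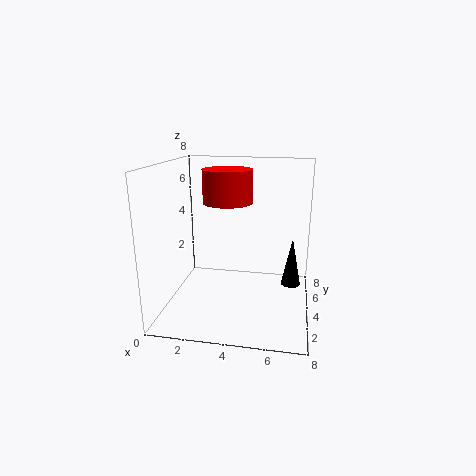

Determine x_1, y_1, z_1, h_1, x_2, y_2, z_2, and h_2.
x_1 = 7
y_1 = 3
z_1 = 2
h_1 = 2.5
x_2 = 3
y_2 = 6
z_2 = 5.5
h_2 = 2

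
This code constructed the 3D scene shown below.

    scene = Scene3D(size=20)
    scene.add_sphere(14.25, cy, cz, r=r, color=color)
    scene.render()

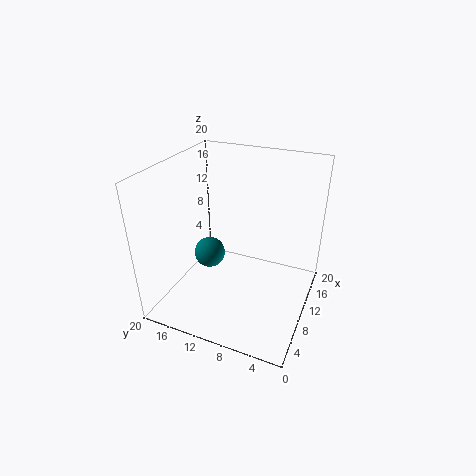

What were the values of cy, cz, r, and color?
cy = 17, cz = 3.25, r = 2.5, color = 'teal'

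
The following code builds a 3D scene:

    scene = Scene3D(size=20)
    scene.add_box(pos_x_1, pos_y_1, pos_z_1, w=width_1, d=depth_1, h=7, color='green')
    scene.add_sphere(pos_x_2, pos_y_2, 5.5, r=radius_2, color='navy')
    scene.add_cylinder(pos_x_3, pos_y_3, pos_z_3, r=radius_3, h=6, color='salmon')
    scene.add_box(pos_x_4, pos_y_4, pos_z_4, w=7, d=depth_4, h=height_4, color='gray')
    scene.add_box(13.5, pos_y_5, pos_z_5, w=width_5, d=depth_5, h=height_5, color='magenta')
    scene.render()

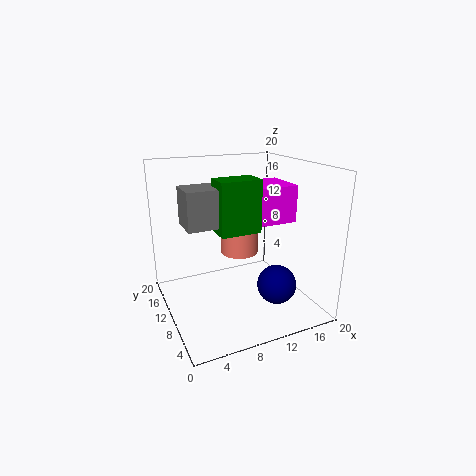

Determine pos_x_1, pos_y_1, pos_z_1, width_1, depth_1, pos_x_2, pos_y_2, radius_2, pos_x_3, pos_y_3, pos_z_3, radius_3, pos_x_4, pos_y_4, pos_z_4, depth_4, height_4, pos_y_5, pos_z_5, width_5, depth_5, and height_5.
pos_x_1 = 6.5; pos_y_1 = 7; pos_z_1 = 11.5; width_1 = 5.5; depth_1 = 3.5; pos_x_2 = 12.5; pos_y_2 = 3.5; radius_2 = 2.5; pos_x_3 = 13; pos_y_3 = 16; pos_z_3 = 5; radius_3 = 3; pos_x_4 = 2.5; pos_y_4 = 8; pos_z_4 = 12.5; depth_4 = 4.5; height_4 = 5; pos_y_5 = 10; pos_z_5 = 11; width_5 = 6; depth_5 = 6.5; height_5 = 5.5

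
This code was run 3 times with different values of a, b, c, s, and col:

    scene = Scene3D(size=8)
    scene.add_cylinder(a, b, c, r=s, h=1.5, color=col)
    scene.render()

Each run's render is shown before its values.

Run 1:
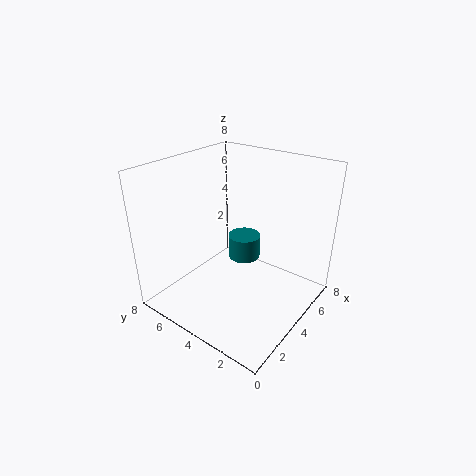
a = 6, b = 5, c = 1.5, s = 1, col = 'teal'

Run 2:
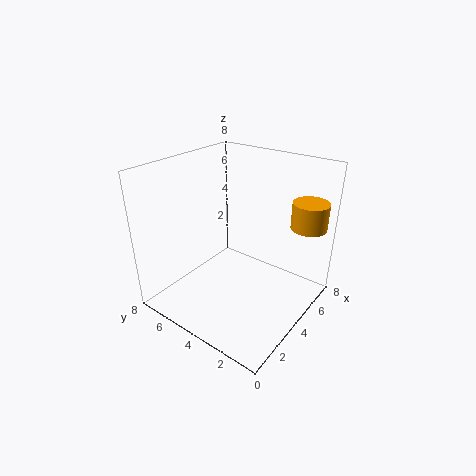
a = 6.5, b = 1, c = 4.5, s = 1, col = 'orange'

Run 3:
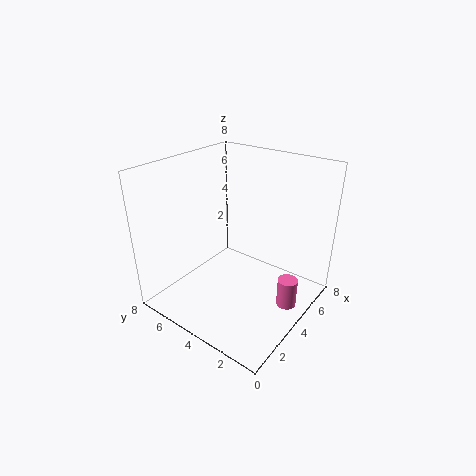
a = 3.5, b = 0.5, c = 1.5, s = 0.5, col = 'hotpink'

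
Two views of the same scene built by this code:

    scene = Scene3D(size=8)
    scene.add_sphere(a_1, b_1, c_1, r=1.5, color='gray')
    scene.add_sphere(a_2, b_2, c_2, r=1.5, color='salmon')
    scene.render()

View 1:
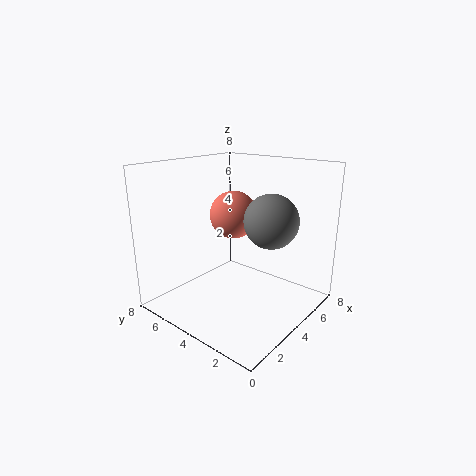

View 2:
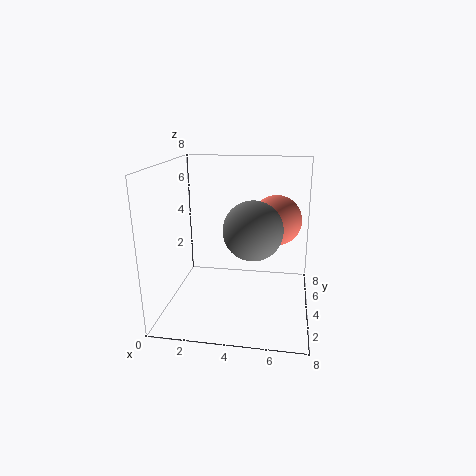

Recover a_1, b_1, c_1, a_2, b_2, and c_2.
a_1 = 5
b_1 = 2.5
c_1 = 5
a_2 = 6
b_2 = 6
c_2 = 4.5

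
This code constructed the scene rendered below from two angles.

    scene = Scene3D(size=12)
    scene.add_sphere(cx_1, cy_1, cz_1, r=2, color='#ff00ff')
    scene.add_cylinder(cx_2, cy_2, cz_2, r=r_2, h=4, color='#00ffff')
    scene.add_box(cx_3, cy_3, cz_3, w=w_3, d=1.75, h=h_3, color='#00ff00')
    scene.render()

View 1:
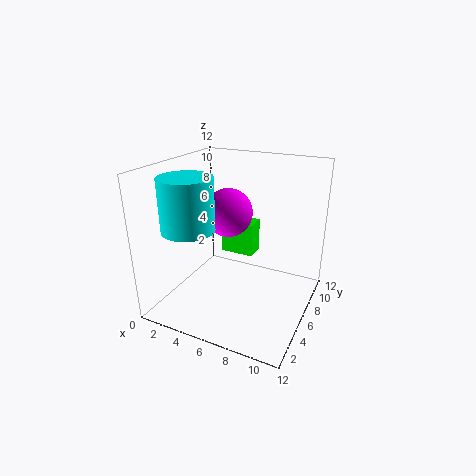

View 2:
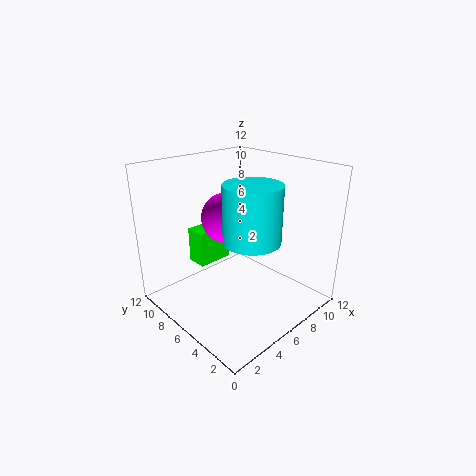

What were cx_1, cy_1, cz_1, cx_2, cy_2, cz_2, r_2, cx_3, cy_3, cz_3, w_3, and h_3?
cx_1 = 5, cy_1 = 6.25, cz_1 = 8, cx_2 = 3.75, cy_2 = 2.25, cz_2 = 7.75, r_2 = 2, cx_3 = 3.5, cy_3 = 7.75, cz_3 = 3.5, w_3 = 3, h_3 = 3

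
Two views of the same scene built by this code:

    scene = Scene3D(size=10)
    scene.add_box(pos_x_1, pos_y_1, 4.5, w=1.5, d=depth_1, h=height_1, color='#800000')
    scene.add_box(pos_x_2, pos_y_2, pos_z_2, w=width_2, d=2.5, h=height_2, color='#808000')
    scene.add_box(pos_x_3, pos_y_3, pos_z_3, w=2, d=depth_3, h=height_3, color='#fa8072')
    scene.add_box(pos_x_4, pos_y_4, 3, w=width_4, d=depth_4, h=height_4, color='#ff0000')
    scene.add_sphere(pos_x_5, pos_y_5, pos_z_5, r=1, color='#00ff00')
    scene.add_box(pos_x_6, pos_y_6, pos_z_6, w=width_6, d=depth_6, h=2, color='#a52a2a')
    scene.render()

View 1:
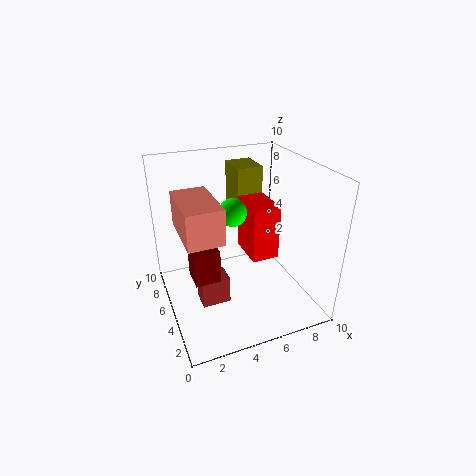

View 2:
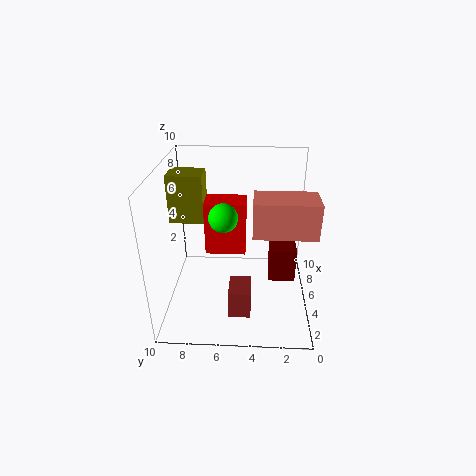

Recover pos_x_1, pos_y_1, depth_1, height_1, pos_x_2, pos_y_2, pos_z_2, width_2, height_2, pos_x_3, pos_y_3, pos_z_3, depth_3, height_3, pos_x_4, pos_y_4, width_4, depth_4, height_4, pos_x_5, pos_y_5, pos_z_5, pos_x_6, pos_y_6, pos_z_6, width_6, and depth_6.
pos_x_1 = 1; pos_y_1 = 1.5; depth_1 = 1.5; height_1 = 2; pos_x_2 = 6; pos_y_2 = 7.5; pos_z_2 = 5.5; width_2 = 2; height_2 = 3.5; pos_x_3 = 0.5; pos_y_3 = 0.5; pos_z_3 = 7.5; depth_3 = 3.5; height_3 = 2; pos_x_4 = 6; pos_y_4 = 4.5; width_4 = 2; depth_4 = 3; height_4 = 4; pos_x_5 = 5; pos_y_5 = 6; pos_z_5 = 6.5; pos_x_6 = 2; pos_y_6 = 4; pos_z_6 = 0.5; width_6 = 2; depth_6 = 1.5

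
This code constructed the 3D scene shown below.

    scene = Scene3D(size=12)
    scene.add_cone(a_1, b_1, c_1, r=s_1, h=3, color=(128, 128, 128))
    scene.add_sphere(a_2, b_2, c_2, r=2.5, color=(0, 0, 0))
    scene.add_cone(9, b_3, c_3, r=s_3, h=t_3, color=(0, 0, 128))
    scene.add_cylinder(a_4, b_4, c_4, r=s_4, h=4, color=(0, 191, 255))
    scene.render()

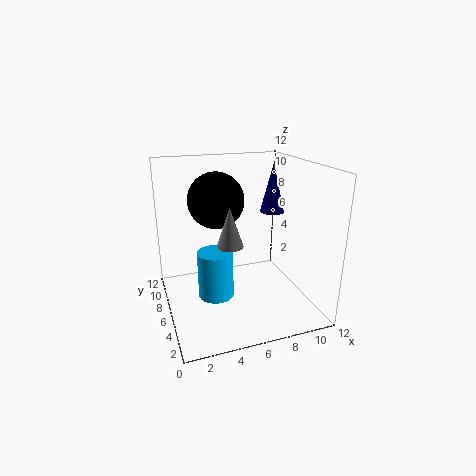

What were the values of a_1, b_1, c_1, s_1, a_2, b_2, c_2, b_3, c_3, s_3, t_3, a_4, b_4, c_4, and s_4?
a_1 = 4.5; b_1 = 3.5; c_1 = 6.5; s_1 = 1; a_2 = 5; b_2 = 9; c_2 = 8.5; b_3 = 6; c_3 = 8; s_3 = 1; t_3 = 4; a_4 = 4; b_4 = 6; c_4 = 1; s_4 = 1.5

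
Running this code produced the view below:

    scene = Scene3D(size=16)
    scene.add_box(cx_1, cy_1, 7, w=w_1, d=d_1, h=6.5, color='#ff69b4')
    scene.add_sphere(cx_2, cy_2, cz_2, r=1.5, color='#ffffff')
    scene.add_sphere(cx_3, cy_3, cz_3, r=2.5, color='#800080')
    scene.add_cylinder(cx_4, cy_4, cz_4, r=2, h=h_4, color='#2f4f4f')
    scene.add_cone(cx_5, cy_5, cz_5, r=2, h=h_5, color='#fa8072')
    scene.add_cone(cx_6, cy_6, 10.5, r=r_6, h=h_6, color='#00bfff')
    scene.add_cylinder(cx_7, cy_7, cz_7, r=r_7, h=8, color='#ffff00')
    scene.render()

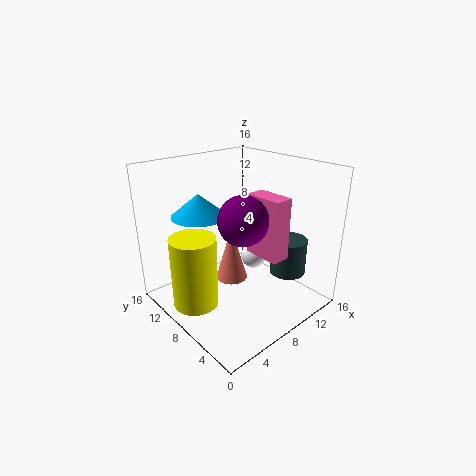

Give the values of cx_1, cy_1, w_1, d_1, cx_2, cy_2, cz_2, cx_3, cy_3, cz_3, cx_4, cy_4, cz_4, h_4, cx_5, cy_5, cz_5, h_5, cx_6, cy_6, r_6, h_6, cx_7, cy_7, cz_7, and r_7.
cx_1 = 8
cy_1 = 2.5
w_1 = 2
d_1 = 4
cx_2 = 11
cy_2 = 8.5
cz_2 = 4.5
cx_3 = 6
cy_3 = 5
cz_3 = 11.5
cx_4 = 12
cy_4 = 4
cz_4 = 4
h_4 = 4
cx_5 = 10
cy_5 = 11.5
cz_5 = 0.5
h_5 = 7
cx_6 = 5
cy_6 = 11
r_6 = 3
h_6 = 2.5
cx_7 = 3
cy_7 = 9.5
cz_7 = 1
r_7 = 2.5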